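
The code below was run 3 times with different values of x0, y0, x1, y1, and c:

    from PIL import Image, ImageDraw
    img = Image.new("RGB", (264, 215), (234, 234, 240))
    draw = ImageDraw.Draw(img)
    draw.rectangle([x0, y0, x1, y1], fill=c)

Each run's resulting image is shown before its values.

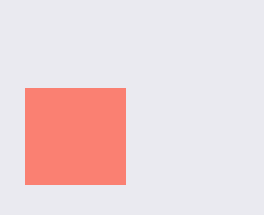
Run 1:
x0 = 25, y0 = 88, x1 = 125, y1 = 184, c = 'salmon'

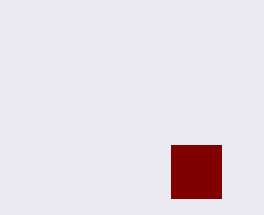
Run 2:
x0 = 171; y0 = 145; x1 = 221; y1 = 198; c = 'maroon'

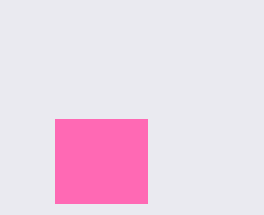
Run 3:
x0 = 55, y0 = 119, x1 = 147, y1 = 203, c = 'hotpink'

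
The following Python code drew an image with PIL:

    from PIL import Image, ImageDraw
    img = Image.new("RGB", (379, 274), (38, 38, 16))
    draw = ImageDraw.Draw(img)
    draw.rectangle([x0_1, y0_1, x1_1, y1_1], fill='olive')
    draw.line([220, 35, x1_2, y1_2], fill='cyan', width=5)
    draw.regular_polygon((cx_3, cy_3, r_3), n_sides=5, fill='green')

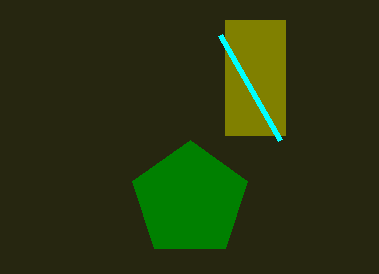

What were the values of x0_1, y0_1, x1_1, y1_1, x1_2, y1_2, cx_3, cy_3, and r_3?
x0_1 = 225; y0_1 = 20; x1_1 = 285; y1_1 = 135; x1_2 = 280; y1_2 = 140; cx_3 = 190; cy_3 = 200; r_3 = 60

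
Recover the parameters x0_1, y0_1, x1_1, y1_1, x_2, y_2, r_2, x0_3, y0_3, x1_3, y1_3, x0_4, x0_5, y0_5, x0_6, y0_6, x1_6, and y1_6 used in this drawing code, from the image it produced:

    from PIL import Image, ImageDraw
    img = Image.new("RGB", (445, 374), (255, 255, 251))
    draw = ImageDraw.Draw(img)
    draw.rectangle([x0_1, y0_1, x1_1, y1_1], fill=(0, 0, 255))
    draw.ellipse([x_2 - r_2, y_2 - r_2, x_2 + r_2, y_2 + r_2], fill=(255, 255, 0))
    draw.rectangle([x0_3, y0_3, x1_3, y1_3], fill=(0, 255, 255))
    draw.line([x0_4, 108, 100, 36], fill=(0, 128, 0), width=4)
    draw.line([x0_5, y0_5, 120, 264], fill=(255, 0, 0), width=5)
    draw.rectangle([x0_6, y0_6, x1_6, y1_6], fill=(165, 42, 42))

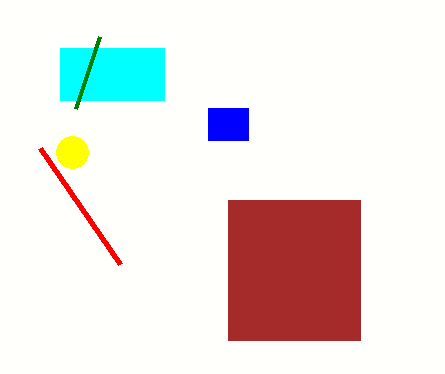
x0_1 = 208, y0_1 = 108, x1_1 = 248, y1_1 = 140, x_2 = 72, y_2 = 152, r_2 = 16, x0_3 = 60, y0_3 = 48, x1_3 = 164, y1_3 = 100, x0_4 = 76, x0_5 = 40, y0_5 = 148, x0_6 = 228, y0_6 = 200, x1_6 = 360, y1_6 = 340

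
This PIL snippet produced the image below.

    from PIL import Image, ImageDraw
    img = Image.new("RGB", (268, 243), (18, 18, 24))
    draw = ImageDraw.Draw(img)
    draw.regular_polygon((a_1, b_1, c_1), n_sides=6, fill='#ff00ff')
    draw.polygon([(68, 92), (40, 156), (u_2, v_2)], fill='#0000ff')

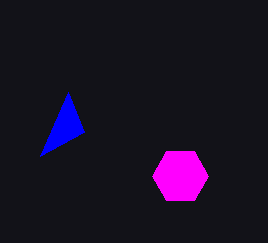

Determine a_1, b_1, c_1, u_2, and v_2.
a_1 = 180, b_1 = 176, c_1 = 28, u_2 = 84, v_2 = 132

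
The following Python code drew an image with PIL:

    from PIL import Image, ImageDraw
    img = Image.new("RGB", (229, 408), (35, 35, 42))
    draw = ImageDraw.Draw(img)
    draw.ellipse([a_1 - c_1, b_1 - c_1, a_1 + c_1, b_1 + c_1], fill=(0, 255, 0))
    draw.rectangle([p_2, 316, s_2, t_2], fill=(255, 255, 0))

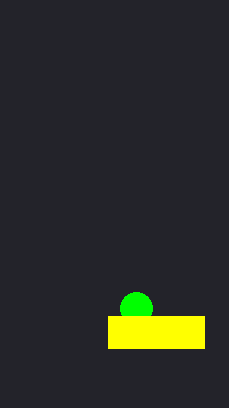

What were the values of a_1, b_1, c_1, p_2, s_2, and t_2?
a_1 = 136
b_1 = 308
c_1 = 16
p_2 = 108
s_2 = 204
t_2 = 348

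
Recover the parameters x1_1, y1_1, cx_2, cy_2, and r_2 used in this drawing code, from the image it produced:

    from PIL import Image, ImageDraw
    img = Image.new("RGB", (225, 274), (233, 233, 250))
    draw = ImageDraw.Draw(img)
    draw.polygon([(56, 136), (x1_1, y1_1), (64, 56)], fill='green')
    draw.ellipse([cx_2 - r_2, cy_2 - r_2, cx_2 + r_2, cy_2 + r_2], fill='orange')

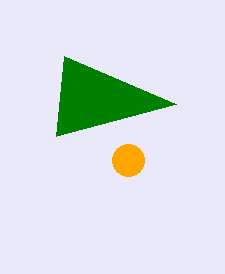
x1_1 = 176
y1_1 = 104
cx_2 = 128
cy_2 = 160
r_2 = 16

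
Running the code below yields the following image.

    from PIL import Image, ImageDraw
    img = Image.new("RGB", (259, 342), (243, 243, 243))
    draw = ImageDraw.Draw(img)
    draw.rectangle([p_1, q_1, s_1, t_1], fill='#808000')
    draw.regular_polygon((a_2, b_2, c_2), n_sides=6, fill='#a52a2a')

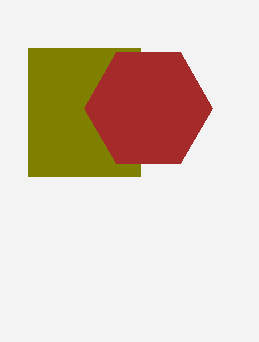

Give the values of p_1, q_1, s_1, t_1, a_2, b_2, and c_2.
p_1 = 28, q_1 = 48, s_1 = 140, t_1 = 176, a_2 = 148, b_2 = 108, c_2 = 64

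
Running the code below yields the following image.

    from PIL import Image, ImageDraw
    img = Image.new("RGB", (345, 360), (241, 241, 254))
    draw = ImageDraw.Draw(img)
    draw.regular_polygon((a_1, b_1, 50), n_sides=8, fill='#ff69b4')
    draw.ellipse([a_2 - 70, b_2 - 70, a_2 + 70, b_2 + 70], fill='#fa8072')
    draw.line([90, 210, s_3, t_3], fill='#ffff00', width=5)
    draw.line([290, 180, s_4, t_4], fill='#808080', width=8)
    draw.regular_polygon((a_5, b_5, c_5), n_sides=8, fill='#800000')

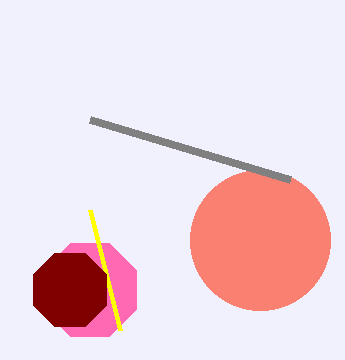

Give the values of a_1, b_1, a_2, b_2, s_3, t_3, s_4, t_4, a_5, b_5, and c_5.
a_1 = 90
b_1 = 290
a_2 = 260
b_2 = 240
s_3 = 120
t_3 = 330
s_4 = 90
t_4 = 120
a_5 = 70
b_5 = 290
c_5 = 40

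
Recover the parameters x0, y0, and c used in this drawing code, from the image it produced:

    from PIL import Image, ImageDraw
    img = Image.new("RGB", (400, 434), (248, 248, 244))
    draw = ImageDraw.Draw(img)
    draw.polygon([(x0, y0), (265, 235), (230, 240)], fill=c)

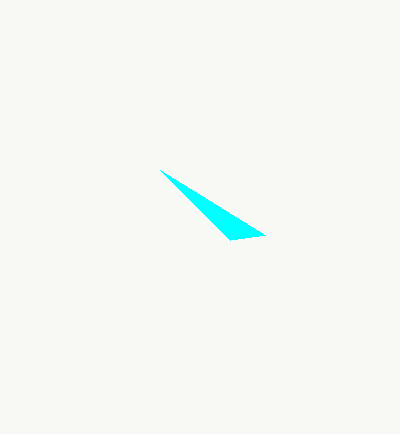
x0 = 160
y0 = 170
c = 'cyan'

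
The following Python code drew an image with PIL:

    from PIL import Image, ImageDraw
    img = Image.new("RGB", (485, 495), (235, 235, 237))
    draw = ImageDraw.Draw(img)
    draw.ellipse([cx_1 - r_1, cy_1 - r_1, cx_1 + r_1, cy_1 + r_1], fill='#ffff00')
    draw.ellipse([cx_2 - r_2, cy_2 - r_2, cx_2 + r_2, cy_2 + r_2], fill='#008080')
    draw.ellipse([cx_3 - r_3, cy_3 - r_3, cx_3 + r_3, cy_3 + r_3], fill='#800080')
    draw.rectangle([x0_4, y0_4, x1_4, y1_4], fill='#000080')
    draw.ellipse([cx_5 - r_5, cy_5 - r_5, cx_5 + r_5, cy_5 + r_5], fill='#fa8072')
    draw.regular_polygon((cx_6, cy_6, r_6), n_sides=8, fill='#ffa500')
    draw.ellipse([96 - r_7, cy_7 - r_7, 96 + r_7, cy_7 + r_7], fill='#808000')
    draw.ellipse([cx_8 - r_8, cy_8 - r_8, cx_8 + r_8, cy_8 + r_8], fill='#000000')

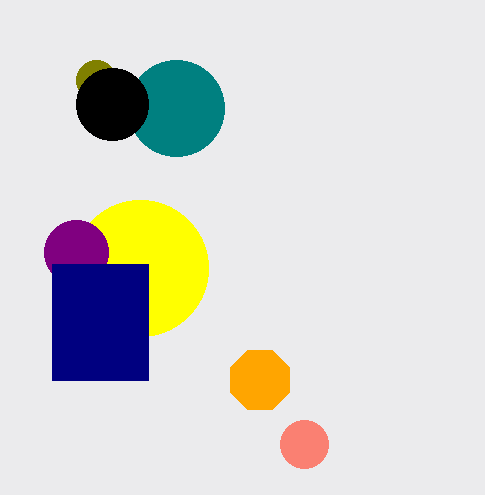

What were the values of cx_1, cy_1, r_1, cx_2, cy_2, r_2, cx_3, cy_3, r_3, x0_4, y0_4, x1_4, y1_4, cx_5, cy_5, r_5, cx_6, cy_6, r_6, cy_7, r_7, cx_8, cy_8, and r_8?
cx_1 = 140; cy_1 = 268; r_1 = 68; cx_2 = 176; cy_2 = 108; r_2 = 48; cx_3 = 76; cy_3 = 252; r_3 = 32; x0_4 = 52; y0_4 = 264; x1_4 = 148; y1_4 = 380; cx_5 = 304; cy_5 = 444; r_5 = 24; cx_6 = 260; cy_6 = 380; r_6 = 32; cy_7 = 80; r_7 = 20; cx_8 = 112; cy_8 = 104; r_8 = 36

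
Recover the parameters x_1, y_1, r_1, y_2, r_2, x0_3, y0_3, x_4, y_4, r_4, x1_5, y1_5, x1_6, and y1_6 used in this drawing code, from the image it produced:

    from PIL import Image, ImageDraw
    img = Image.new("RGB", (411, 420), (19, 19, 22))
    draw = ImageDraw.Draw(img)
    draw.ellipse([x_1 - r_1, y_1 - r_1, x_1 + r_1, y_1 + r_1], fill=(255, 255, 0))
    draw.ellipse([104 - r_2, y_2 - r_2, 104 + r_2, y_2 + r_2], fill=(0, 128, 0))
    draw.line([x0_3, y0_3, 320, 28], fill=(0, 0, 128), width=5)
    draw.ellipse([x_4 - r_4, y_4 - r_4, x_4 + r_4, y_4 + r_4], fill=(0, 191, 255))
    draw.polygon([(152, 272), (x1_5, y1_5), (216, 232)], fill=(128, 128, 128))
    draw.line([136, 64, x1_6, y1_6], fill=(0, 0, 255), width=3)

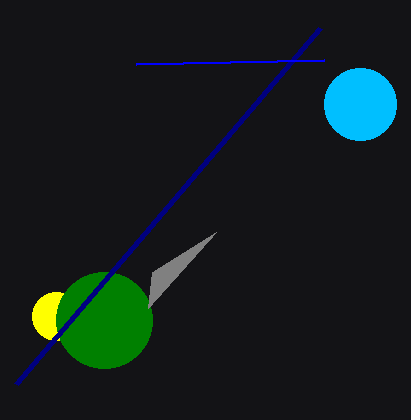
x_1 = 56; y_1 = 316; r_1 = 24; y_2 = 320; r_2 = 48; x0_3 = 16; y0_3 = 384; x_4 = 360; y_4 = 104; r_4 = 36; x1_5 = 148; y1_5 = 308; x1_6 = 324; y1_6 = 60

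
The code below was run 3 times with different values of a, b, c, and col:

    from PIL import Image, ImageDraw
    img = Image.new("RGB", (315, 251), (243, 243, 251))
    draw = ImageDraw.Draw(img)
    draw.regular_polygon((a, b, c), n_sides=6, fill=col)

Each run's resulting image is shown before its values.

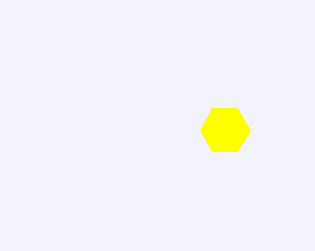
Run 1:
a = 225, b = 130, c = 25, col = 'yellow'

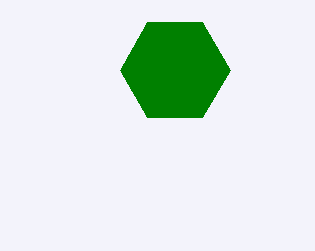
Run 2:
a = 175
b = 70
c = 55
col = 'green'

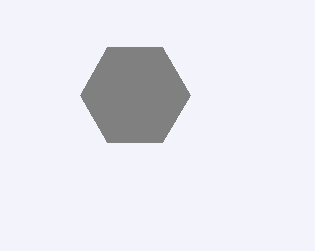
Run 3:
a = 135
b = 95
c = 55
col = 'gray'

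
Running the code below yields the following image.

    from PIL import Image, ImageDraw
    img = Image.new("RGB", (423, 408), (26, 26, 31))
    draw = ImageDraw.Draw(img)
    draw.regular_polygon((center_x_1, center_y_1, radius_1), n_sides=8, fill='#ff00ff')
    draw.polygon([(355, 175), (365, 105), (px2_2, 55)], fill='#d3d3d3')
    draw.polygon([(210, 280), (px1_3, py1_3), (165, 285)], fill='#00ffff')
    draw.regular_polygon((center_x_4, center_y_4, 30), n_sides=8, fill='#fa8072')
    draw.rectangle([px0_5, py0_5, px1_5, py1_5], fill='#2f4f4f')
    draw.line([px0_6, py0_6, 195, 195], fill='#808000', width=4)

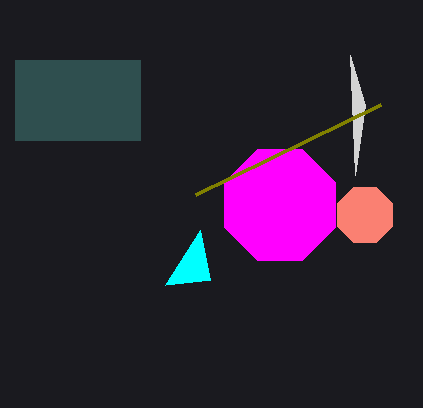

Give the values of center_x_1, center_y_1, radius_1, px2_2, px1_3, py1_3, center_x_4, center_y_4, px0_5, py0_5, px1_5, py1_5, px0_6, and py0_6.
center_x_1 = 280
center_y_1 = 205
radius_1 = 60
px2_2 = 350
px1_3 = 200
py1_3 = 230
center_x_4 = 365
center_y_4 = 215
px0_5 = 15
py0_5 = 60
px1_5 = 140
py1_5 = 140
px0_6 = 380
py0_6 = 105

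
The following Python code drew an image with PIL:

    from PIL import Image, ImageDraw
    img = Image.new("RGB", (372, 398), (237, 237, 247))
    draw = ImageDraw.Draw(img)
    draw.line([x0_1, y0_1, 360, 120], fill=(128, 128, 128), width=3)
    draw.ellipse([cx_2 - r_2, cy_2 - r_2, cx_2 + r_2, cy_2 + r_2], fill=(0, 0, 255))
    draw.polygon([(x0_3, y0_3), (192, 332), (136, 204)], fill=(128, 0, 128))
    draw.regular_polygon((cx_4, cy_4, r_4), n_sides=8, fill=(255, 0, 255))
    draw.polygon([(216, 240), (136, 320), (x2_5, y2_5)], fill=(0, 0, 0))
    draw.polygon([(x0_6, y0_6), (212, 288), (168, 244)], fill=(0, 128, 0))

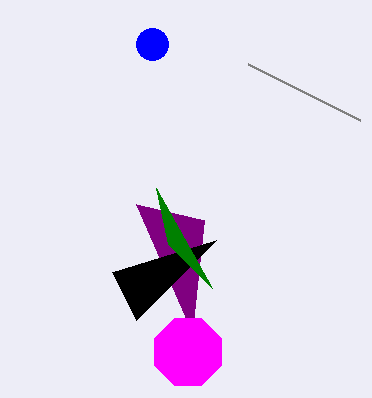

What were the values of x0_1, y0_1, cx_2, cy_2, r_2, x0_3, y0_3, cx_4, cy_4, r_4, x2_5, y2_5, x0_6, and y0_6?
x0_1 = 248; y0_1 = 64; cx_2 = 152; cy_2 = 44; r_2 = 16; x0_3 = 204; y0_3 = 220; cx_4 = 188; cy_4 = 352; r_4 = 36; x2_5 = 112; y2_5 = 272; x0_6 = 156; y0_6 = 188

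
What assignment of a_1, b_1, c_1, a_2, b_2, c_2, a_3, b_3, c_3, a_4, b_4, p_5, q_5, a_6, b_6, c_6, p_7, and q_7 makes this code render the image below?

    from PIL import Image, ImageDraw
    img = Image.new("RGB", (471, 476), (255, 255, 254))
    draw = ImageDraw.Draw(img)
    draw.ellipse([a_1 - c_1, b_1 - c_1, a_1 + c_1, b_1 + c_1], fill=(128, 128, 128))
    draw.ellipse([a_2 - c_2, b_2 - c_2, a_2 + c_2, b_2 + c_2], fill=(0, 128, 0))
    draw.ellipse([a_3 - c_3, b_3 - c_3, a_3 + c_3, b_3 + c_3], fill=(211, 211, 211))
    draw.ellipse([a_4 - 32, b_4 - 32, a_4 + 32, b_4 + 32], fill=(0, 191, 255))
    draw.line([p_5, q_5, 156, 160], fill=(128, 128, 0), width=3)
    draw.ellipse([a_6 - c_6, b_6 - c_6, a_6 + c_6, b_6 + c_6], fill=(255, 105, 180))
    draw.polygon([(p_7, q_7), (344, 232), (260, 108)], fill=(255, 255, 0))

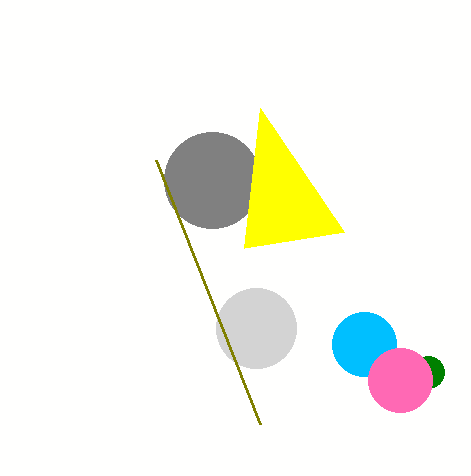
a_1 = 212
b_1 = 180
c_1 = 48
a_2 = 428
b_2 = 372
c_2 = 16
a_3 = 256
b_3 = 328
c_3 = 40
a_4 = 364
b_4 = 344
p_5 = 260
q_5 = 424
a_6 = 400
b_6 = 380
c_6 = 32
p_7 = 244
q_7 = 248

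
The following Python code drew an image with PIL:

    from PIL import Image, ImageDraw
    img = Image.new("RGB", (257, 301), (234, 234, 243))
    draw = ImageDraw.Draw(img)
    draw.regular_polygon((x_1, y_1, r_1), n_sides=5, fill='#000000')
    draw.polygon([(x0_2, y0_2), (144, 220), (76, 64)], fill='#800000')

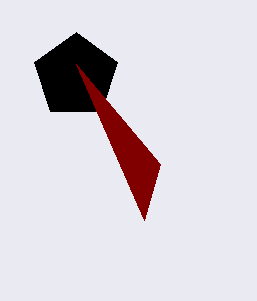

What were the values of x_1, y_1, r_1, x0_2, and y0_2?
x_1 = 76; y_1 = 76; r_1 = 44; x0_2 = 160; y0_2 = 164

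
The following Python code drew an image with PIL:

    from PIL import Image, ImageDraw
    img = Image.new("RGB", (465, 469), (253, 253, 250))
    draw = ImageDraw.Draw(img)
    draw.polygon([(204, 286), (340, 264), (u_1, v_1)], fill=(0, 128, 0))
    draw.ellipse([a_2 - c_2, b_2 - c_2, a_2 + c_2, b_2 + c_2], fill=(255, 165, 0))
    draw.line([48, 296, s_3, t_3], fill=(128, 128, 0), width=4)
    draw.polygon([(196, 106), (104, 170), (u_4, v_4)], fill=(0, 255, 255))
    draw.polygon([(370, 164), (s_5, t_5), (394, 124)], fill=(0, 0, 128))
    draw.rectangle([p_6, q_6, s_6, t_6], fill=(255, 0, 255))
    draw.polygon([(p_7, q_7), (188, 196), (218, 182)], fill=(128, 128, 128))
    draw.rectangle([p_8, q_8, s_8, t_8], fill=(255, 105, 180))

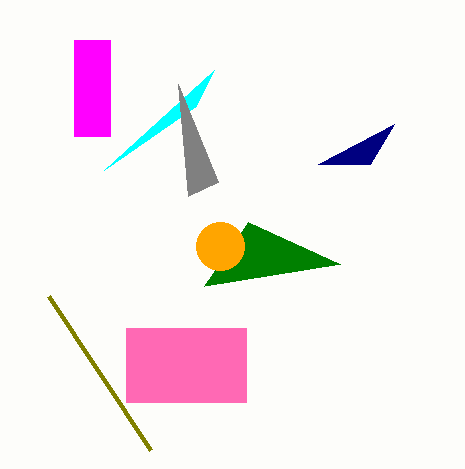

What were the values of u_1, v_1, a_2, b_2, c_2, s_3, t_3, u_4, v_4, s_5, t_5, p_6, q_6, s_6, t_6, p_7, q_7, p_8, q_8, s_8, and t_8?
u_1 = 248, v_1 = 222, a_2 = 220, b_2 = 246, c_2 = 24, s_3 = 150, t_3 = 450, u_4 = 214, v_4 = 70, s_5 = 318, t_5 = 164, p_6 = 74, q_6 = 40, s_6 = 110, t_6 = 136, p_7 = 178, q_7 = 84, p_8 = 126, q_8 = 328, s_8 = 246, t_8 = 402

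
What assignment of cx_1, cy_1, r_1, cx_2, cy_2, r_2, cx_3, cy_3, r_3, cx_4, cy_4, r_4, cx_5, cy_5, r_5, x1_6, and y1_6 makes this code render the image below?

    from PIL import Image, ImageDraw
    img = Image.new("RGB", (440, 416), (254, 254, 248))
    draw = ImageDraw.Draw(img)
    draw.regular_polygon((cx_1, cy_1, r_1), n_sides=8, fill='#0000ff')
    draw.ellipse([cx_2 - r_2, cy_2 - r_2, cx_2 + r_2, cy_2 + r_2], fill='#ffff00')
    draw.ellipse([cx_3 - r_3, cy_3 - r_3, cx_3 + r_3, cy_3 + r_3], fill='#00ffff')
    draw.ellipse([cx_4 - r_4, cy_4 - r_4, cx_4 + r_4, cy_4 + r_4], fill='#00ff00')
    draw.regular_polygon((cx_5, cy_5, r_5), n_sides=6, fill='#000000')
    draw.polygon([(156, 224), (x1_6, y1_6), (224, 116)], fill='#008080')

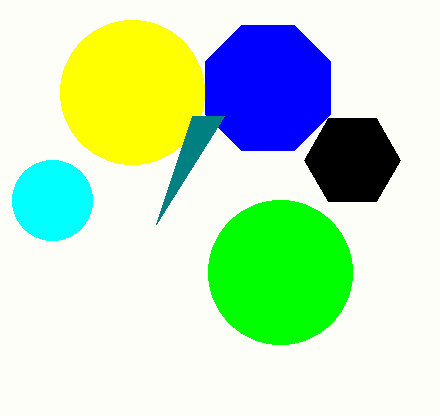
cx_1 = 268
cy_1 = 88
r_1 = 68
cx_2 = 132
cy_2 = 92
r_2 = 72
cx_3 = 52
cy_3 = 200
r_3 = 40
cx_4 = 280
cy_4 = 272
r_4 = 72
cx_5 = 352
cy_5 = 160
r_5 = 48
x1_6 = 192
y1_6 = 116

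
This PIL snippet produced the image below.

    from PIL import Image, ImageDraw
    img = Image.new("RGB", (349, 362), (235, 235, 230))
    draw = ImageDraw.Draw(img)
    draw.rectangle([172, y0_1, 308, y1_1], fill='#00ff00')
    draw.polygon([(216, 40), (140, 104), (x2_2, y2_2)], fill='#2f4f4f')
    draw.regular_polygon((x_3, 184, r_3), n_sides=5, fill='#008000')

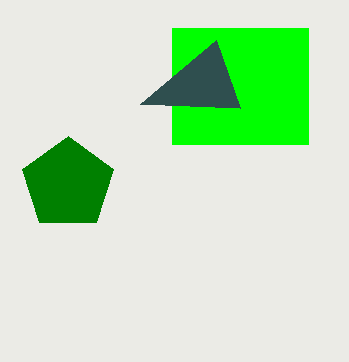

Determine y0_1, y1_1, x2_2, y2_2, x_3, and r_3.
y0_1 = 28; y1_1 = 144; x2_2 = 240; y2_2 = 108; x_3 = 68; r_3 = 48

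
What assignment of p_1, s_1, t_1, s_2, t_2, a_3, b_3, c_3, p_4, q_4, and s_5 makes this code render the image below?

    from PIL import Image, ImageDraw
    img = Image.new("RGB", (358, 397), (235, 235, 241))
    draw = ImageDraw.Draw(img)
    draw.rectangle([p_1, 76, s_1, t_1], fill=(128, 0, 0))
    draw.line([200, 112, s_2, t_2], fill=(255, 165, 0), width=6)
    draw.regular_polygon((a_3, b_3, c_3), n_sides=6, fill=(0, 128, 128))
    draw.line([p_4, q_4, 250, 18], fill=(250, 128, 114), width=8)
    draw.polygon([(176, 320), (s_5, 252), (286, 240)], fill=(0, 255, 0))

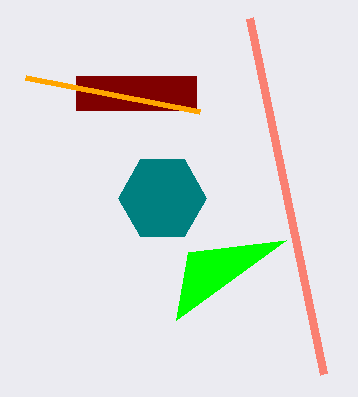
p_1 = 76, s_1 = 196, t_1 = 110, s_2 = 26, t_2 = 78, a_3 = 162, b_3 = 198, c_3 = 44, p_4 = 324, q_4 = 374, s_5 = 188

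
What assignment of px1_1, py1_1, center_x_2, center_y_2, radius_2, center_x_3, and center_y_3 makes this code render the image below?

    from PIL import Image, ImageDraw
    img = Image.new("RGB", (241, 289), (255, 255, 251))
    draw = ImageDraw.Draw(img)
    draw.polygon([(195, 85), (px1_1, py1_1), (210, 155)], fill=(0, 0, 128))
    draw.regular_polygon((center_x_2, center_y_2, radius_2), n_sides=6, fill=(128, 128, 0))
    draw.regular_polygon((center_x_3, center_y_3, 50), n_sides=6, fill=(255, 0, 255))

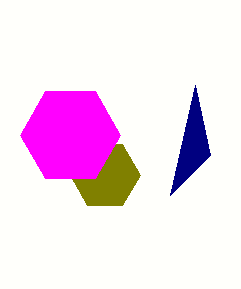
px1_1 = 170, py1_1 = 195, center_x_2 = 105, center_y_2 = 175, radius_2 = 35, center_x_3 = 70, center_y_3 = 135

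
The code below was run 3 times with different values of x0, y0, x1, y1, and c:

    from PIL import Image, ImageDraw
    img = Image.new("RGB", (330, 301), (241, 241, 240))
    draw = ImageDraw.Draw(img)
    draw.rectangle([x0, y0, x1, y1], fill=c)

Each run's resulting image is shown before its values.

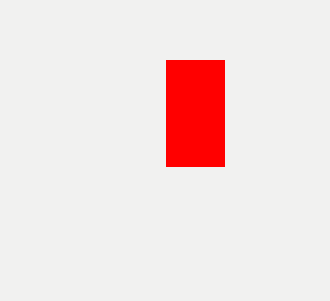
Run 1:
x0 = 166; y0 = 60; x1 = 224; y1 = 166; c = 'red'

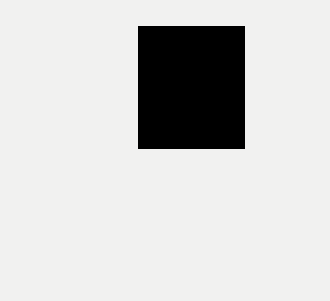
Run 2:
x0 = 138
y0 = 26
x1 = 244
y1 = 148
c = 'black'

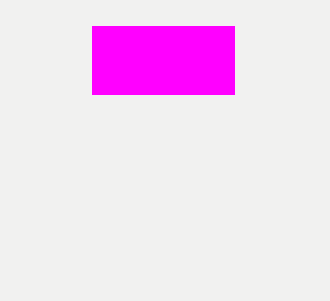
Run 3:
x0 = 92; y0 = 26; x1 = 234; y1 = 94; c = 'magenta'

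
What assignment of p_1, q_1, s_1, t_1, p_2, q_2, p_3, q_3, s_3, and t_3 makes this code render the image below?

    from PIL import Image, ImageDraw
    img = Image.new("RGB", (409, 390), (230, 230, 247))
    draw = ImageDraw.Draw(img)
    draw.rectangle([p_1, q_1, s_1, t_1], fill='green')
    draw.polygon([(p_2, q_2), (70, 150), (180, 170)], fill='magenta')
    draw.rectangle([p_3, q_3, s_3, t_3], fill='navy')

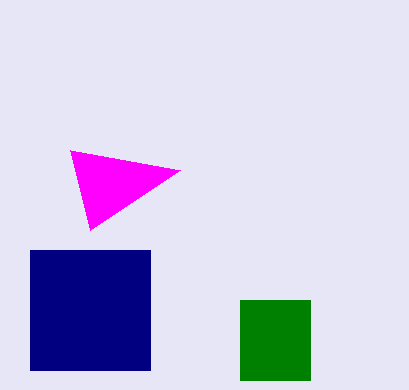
p_1 = 240, q_1 = 300, s_1 = 310, t_1 = 380, p_2 = 90, q_2 = 230, p_3 = 30, q_3 = 250, s_3 = 150, t_3 = 370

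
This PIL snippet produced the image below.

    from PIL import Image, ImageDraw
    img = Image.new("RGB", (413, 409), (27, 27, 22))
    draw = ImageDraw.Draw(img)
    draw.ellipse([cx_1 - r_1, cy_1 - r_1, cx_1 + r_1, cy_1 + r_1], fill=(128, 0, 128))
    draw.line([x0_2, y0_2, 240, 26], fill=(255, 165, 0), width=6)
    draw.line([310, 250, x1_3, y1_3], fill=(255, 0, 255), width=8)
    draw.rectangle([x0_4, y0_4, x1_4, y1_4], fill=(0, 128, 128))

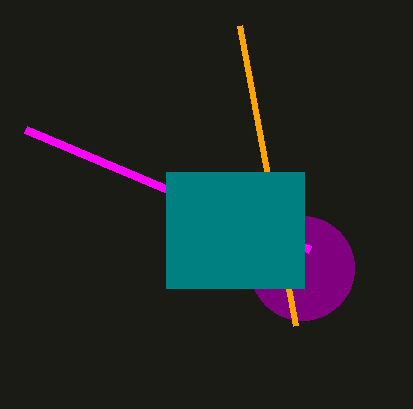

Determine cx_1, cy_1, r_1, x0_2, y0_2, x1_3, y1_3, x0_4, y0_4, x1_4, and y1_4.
cx_1 = 302; cy_1 = 268; r_1 = 52; x0_2 = 296; y0_2 = 326; x1_3 = 26; y1_3 = 130; x0_4 = 166; y0_4 = 172; x1_4 = 304; y1_4 = 288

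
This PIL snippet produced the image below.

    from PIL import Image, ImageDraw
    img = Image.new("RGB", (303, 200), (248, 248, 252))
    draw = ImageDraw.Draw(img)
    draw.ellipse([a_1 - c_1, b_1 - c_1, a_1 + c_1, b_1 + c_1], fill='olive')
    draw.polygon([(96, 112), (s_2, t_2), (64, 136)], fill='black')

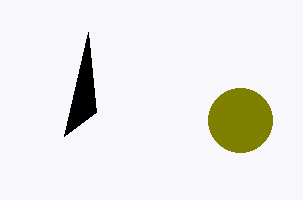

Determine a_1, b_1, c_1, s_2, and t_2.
a_1 = 240; b_1 = 120; c_1 = 32; s_2 = 88; t_2 = 32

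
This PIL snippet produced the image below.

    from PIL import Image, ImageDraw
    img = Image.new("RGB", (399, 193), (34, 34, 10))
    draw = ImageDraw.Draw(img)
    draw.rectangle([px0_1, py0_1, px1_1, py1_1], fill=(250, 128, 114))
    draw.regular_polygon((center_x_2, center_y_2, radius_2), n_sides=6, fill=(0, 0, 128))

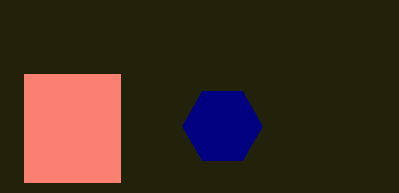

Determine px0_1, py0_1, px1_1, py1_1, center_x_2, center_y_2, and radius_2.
px0_1 = 24, py0_1 = 74, px1_1 = 120, py1_1 = 182, center_x_2 = 222, center_y_2 = 126, radius_2 = 40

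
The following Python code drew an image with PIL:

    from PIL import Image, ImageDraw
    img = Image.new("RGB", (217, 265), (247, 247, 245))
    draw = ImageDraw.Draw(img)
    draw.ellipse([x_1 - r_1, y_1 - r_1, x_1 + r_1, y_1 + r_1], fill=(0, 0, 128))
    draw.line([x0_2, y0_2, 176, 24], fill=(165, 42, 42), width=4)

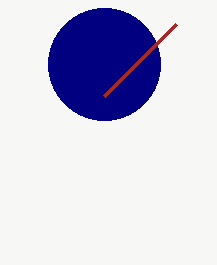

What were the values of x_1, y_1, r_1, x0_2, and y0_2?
x_1 = 104; y_1 = 64; r_1 = 56; x0_2 = 104; y0_2 = 96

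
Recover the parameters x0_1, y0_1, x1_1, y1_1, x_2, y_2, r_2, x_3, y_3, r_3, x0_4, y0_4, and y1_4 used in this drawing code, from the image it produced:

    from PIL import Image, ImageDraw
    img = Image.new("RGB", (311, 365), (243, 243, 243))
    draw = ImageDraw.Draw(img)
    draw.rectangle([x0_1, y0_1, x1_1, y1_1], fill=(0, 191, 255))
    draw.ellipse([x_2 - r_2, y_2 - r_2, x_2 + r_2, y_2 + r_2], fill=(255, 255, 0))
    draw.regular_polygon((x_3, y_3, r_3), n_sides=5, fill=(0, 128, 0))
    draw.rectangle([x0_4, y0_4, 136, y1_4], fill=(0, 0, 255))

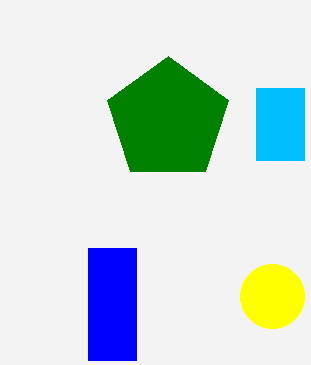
x0_1 = 256
y0_1 = 88
x1_1 = 304
y1_1 = 160
x_2 = 272
y_2 = 296
r_2 = 32
x_3 = 168
y_3 = 120
r_3 = 64
x0_4 = 88
y0_4 = 248
y1_4 = 360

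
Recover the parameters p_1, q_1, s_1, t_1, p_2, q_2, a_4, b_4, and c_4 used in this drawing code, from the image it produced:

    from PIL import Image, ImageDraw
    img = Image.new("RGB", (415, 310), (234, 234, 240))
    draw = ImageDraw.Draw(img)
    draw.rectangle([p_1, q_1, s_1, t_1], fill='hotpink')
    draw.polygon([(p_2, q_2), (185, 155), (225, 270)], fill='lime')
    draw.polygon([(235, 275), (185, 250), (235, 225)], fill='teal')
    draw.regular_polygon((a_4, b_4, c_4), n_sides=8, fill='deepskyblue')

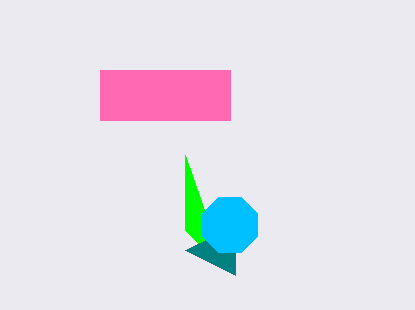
p_1 = 100
q_1 = 70
s_1 = 230
t_1 = 120
p_2 = 185
q_2 = 230
a_4 = 230
b_4 = 225
c_4 = 30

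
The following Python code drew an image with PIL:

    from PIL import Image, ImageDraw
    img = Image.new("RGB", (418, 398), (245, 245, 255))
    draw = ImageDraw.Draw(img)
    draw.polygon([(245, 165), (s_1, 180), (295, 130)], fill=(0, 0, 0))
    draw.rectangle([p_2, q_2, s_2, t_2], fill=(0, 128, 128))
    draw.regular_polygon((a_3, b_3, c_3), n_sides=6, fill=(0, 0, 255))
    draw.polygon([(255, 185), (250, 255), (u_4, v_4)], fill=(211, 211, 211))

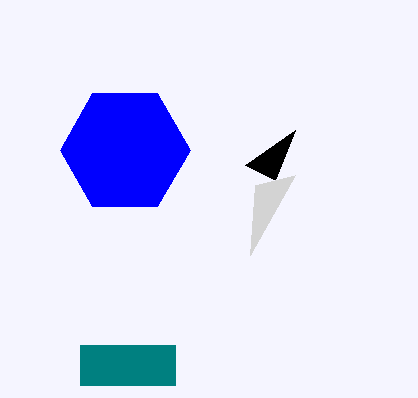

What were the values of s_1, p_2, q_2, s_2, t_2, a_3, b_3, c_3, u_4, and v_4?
s_1 = 275; p_2 = 80; q_2 = 345; s_2 = 175; t_2 = 385; a_3 = 125; b_3 = 150; c_3 = 65; u_4 = 295; v_4 = 175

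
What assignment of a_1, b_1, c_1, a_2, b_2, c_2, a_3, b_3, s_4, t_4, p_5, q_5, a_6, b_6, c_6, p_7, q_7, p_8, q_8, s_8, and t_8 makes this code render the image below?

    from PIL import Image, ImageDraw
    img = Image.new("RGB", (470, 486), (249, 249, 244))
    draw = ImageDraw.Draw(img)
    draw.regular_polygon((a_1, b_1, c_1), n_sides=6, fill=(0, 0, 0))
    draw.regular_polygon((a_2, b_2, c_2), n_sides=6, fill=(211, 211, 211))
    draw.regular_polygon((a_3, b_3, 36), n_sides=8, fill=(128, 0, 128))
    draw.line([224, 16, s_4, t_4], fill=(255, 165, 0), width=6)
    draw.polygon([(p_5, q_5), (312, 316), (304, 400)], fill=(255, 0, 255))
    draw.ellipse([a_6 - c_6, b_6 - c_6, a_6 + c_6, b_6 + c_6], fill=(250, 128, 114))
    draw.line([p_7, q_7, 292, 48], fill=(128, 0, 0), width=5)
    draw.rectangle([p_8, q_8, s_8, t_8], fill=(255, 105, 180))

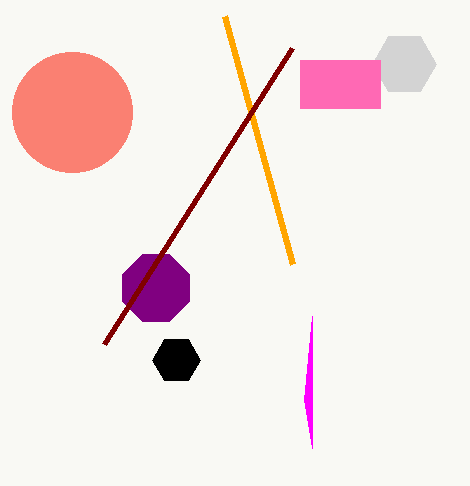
a_1 = 176, b_1 = 360, c_1 = 24, a_2 = 404, b_2 = 64, c_2 = 32, a_3 = 156, b_3 = 288, s_4 = 292, t_4 = 264, p_5 = 312, q_5 = 448, a_6 = 72, b_6 = 112, c_6 = 60, p_7 = 104, q_7 = 344, p_8 = 300, q_8 = 60, s_8 = 380, t_8 = 108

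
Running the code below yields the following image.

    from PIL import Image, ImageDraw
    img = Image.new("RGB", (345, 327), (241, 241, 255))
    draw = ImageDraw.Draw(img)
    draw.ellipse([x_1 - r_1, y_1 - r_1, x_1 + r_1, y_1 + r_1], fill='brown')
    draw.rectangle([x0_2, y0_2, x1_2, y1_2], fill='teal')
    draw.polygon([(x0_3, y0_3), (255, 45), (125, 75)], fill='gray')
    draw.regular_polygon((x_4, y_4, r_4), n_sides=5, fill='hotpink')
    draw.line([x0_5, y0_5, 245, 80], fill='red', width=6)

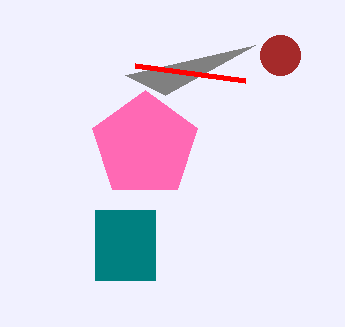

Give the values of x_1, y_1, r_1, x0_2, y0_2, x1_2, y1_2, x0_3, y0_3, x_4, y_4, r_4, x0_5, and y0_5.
x_1 = 280; y_1 = 55; r_1 = 20; x0_2 = 95; y0_2 = 210; x1_2 = 155; y1_2 = 280; x0_3 = 165; y0_3 = 95; x_4 = 145; y_4 = 145; r_4 = 55; x0_5 = 135; y0_5 = 65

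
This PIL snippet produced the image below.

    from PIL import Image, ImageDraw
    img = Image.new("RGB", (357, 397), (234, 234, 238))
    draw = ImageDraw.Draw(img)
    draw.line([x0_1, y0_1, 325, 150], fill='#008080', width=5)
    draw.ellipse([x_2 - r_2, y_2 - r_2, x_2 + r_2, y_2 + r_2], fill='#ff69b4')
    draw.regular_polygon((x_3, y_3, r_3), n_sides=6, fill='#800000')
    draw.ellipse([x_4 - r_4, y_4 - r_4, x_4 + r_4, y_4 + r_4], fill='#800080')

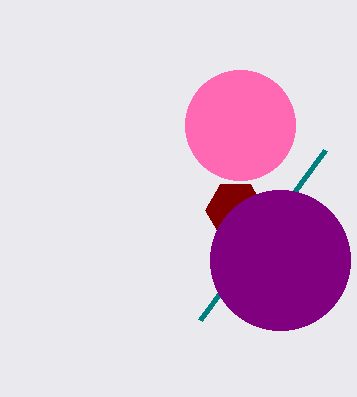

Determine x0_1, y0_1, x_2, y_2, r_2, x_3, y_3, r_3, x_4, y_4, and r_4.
x0_1 = 200, y0_1 = 320, x_2 = 240, y_2 = 125, r_2 = 55, x_3 = 235, y_3 = 210, r_3 = 30, x_4 = 280, y_4 = 260, r_4 = 70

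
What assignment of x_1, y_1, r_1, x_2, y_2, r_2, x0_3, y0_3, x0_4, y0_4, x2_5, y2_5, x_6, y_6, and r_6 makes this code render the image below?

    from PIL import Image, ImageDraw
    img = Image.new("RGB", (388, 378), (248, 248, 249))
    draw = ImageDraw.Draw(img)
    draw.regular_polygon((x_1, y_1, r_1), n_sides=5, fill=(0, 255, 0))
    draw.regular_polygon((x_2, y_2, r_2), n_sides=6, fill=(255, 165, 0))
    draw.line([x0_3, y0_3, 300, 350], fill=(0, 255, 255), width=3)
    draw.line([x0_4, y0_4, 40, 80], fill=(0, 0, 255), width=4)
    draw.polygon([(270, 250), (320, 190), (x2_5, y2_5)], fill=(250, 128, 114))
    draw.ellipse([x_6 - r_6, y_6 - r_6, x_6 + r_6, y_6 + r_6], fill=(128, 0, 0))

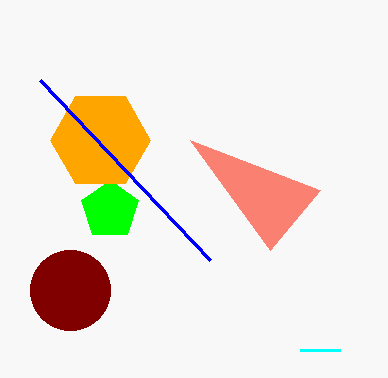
x_1 = 110; y_1 = 210; r_1 = 30; x_2 = 100; y_2 = 140; r_2 = 50; x0_3 = 340; y0_3 = 350; x0_4 = 210; y0_4 = 260; x2_5 = 190; y2_5 = 140; x_6 = 70; y_6 = 290; r_6 = 40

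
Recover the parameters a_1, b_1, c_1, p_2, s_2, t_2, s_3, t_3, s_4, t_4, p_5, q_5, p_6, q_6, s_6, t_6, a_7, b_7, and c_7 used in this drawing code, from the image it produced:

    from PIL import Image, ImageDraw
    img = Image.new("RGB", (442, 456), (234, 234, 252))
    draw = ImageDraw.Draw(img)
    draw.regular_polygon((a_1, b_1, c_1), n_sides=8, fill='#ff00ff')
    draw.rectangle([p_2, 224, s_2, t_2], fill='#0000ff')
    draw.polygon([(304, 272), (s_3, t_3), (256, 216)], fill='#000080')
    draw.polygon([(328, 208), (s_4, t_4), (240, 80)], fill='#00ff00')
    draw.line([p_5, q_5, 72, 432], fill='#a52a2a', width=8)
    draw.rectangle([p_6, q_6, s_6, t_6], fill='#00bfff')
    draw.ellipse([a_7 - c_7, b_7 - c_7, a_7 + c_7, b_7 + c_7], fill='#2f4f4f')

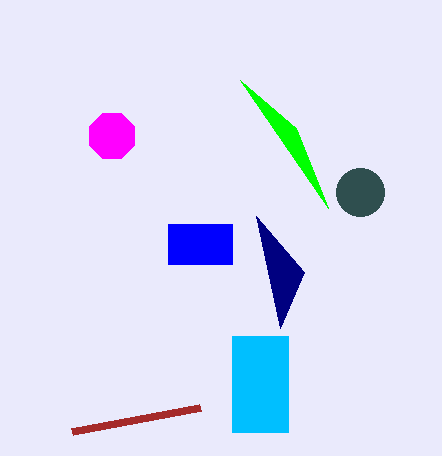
a_1 = 112; b_1 = 136; c_1 = 24; p_2 = 168; s_2 = 232; t_2 = 264; s_3 = 280; t_3 = 328; s_4 = 296; t_4 = 128; p_5 = 200; q_5 = 408; p_6 = 232; q_6 = 336; s_6 = 288; t_6 = 432; a_7 = 360; b_7 = 192; c_7 = 24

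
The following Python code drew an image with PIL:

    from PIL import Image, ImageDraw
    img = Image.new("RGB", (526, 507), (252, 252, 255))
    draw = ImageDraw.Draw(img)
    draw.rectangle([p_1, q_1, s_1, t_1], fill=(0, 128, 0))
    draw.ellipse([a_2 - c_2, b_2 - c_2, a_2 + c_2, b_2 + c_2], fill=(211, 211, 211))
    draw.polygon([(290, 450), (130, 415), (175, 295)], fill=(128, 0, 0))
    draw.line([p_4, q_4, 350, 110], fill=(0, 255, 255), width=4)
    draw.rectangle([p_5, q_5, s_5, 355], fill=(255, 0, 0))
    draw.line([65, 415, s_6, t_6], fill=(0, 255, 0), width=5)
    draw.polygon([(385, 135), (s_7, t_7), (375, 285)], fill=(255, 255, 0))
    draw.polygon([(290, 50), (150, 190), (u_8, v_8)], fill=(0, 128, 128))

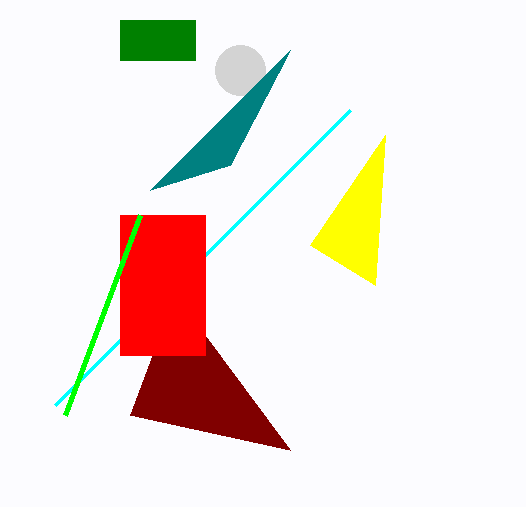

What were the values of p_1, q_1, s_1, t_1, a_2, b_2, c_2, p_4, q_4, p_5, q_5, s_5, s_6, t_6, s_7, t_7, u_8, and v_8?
p_1 = 120
q_1 = 20
s_1 = 195
t_1 = 60
a_2 = 240
b_2 = 70
c_2 = 25
p_4 = 55
q_4 = 405
p_5 = 120
q_5 = 215
s_5 = 205
s_6 = 140
t_6 = 215
s_7 = 310
t_7 = 245
u_8 = 230
v_8 = 165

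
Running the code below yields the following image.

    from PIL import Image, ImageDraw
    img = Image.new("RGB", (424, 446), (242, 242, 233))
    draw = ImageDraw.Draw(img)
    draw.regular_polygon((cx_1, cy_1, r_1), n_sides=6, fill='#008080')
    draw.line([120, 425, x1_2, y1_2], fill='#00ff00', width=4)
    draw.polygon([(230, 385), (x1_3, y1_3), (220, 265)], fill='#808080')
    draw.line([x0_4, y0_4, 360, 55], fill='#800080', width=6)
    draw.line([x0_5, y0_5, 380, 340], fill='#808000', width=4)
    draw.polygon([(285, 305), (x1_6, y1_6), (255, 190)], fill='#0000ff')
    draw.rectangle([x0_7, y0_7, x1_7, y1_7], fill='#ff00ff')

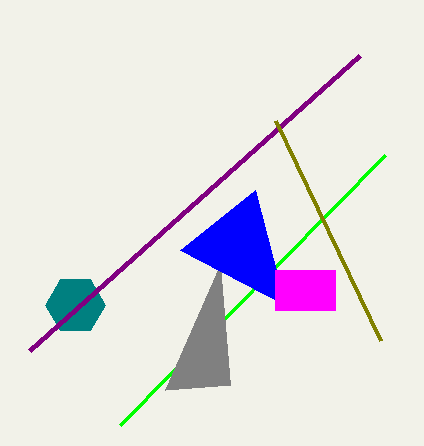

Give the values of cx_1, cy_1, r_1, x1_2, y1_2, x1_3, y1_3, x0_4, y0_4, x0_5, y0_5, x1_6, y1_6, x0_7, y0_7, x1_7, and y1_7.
cx_1 = 75
cy_1 = 305
r_1 = 30
x1_2 = 385
y1_2 = 155
x1_3 = 165
y1_3 = 390
x0_4 = 30
y0_4 = 350
x0_5 = 275
y0_5 = 120
x1_6 = 180
y1_6 = 250
x0_7 = 275
y0_7 = 270
x1_7 = 335
y1_7 = 310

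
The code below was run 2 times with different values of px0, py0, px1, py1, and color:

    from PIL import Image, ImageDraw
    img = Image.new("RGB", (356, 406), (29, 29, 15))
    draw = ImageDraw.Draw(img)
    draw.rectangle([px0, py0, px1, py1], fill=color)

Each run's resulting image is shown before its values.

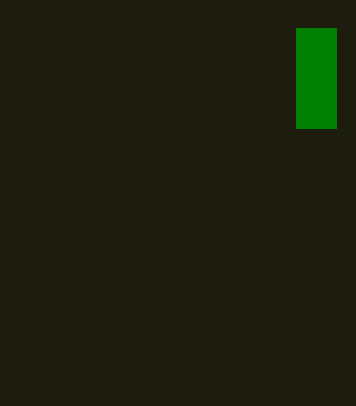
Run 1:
px0 = 296; py0 = 28; px1 = 336; py1 = 128; color = 'green'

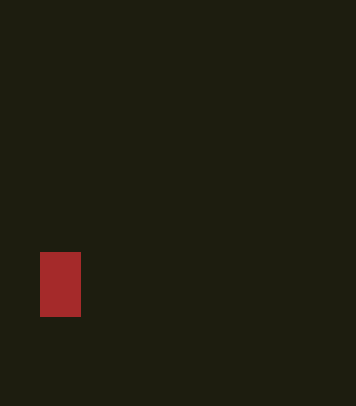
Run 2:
px0 = 40, py0 = 252, px1 = 80, py1 = 316, color = 'brown'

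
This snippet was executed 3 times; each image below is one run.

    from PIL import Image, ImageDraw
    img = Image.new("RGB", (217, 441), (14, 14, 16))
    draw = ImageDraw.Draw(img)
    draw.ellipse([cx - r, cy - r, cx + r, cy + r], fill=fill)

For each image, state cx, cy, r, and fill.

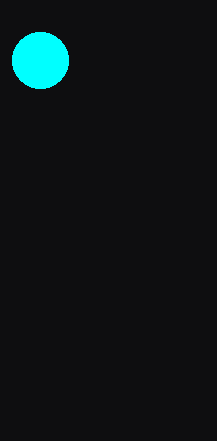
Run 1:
cx = 40; cy = 60; r = 28; fill = 'cyan'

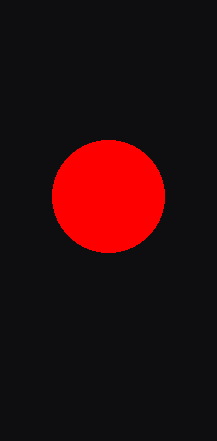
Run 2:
cx = 108; cy = 196; r = 56; fill = 'red'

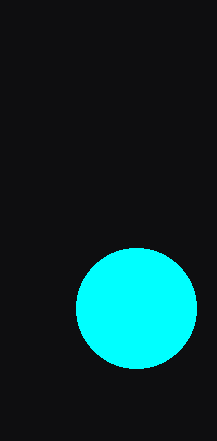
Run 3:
cx = 136
cy = 308
r = 60
fill = 'cyan'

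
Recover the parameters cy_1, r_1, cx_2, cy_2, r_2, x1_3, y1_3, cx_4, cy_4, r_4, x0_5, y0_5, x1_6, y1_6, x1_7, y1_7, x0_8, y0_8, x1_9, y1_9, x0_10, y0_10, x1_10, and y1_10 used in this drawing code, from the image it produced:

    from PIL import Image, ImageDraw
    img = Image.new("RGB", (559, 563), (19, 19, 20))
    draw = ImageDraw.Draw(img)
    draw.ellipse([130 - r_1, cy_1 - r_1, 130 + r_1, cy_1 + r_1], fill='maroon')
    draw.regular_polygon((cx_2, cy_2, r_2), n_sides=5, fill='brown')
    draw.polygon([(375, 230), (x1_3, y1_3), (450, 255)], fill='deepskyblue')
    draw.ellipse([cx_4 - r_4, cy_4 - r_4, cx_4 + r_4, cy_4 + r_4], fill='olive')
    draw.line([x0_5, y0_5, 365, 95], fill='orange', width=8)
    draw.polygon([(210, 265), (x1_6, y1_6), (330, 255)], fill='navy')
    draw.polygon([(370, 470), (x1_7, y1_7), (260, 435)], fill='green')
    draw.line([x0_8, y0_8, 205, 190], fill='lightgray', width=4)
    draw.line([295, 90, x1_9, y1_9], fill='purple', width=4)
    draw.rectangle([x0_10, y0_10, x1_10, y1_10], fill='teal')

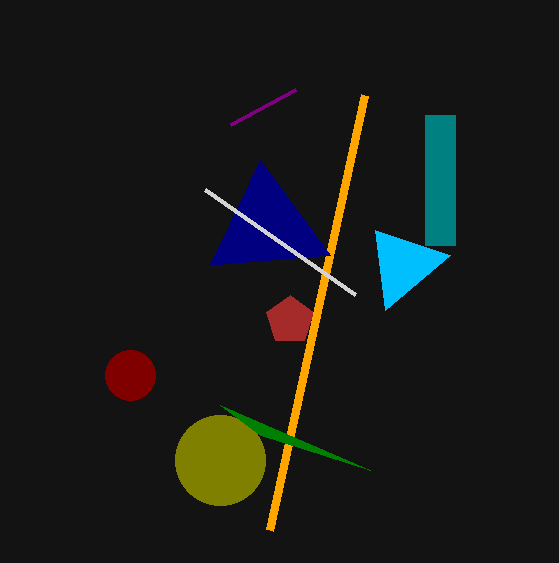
cy_1 = 375; r_1 = 25; cx_2 = 290; cy_2 = 320; r_2 = 25; x1_3 = 385; y1_3 = 310; cx_4 = 220; cy_4 = 460; r_4 = 45; x0_5 = 270; y0_5 = 530; x1_6 = 260; y1_6 = 160; x1_7 = 220; y1_7 = 405; x0_8 = 355; y0_8 = 295; x1_9 = 230; y1_9 = 125; x0_10 = 425; y0_10 = 115; x1_10 = 455; y1_10 = 245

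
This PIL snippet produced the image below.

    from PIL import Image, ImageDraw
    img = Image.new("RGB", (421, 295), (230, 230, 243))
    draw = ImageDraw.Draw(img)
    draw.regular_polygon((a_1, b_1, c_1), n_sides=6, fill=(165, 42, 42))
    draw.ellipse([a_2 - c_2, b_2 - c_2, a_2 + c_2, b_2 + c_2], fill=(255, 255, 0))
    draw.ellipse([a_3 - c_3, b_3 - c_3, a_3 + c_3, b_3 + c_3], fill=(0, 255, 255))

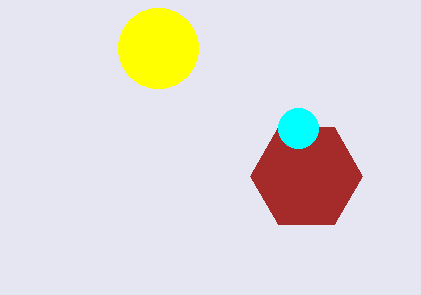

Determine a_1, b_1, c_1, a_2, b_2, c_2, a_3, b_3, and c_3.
a_1 = 306
b_1 = 176
c_1 = 56
a_2 = 158
b_2 = 48
c_2 = 40
a_3 = 298
b_3 = 128
c_3 = 20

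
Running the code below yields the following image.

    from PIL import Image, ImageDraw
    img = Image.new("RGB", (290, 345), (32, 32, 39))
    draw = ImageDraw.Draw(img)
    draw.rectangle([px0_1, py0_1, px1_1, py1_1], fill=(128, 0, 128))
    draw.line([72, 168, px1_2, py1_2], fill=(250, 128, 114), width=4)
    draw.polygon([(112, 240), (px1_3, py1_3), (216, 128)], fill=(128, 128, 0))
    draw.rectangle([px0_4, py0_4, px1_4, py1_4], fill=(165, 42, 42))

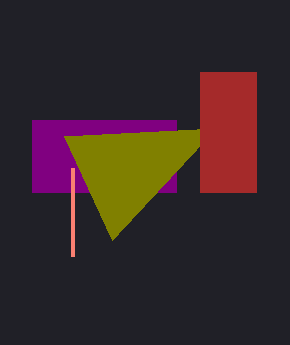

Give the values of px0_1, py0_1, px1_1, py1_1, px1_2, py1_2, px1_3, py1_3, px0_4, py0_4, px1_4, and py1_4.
px0_1 = 32, py0_1 = 120, px1_1 = 176, py1_1 = 192, px1_2 = 72, py1_2 = 256, px1_3 = 64, py1_3 = 136, px0_4 = 200, py0_4 = 72, px1_4 = 256, py1_4 = 192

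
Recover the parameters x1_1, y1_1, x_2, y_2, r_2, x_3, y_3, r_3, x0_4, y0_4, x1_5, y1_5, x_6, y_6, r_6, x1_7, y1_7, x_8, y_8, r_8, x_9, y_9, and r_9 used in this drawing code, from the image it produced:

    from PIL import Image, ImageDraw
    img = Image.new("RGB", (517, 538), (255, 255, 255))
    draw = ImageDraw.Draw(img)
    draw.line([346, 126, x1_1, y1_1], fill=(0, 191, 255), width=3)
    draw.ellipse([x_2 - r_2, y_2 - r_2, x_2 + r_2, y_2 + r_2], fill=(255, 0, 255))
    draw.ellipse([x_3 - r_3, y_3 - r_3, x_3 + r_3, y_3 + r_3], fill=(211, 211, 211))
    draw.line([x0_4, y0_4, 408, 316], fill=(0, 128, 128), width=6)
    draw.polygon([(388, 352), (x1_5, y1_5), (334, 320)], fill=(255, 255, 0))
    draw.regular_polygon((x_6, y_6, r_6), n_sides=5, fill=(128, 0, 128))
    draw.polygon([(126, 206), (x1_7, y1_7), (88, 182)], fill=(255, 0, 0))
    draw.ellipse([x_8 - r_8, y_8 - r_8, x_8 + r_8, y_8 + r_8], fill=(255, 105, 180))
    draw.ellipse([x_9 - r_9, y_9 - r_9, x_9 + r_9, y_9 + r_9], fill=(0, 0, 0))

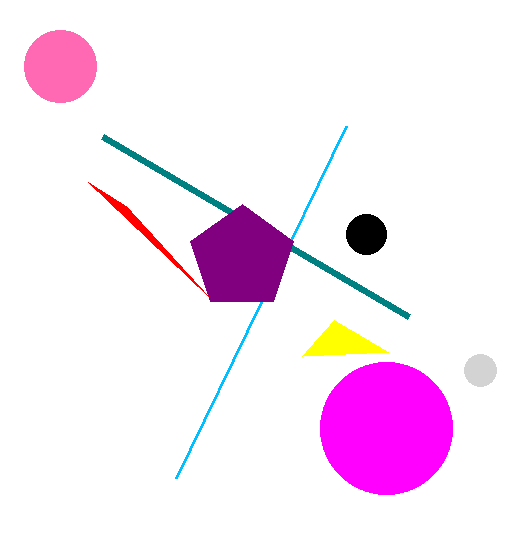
x1_1 = 176; y1_1 = 478; x_2 = 386; y_2 = 428; r_2 = 66; x_3 = 480; y_3 = 370; r_3 = 16; x0_4 = 102; y0_4 = 136; x1_5 = 302; y1_5 = 356; x_6 = 242; y_6 = 258; r_6 = 54; x1_7 = 208; y1_7 = 296; x_8 = 60; y_8 = 66; r_8 = 36; x_9 = 366; y_9 = 234; r_9 = 20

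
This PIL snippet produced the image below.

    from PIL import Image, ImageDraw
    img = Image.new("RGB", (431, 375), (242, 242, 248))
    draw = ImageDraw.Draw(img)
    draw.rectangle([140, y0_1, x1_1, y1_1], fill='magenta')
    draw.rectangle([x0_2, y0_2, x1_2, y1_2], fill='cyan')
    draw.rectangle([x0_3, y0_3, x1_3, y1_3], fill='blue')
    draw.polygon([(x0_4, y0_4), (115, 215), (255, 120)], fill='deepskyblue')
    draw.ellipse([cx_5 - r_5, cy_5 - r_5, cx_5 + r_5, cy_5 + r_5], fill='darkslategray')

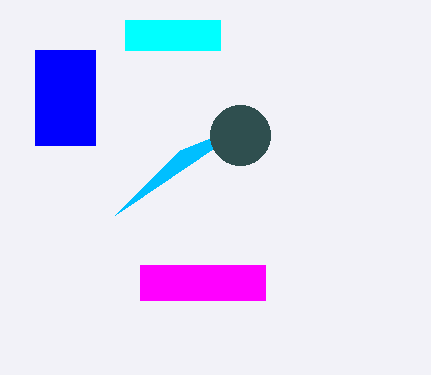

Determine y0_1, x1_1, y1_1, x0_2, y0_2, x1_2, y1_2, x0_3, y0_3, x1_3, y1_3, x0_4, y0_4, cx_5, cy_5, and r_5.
y0_1 = 265; x1_1 = 265; y1_1 = 300; x0_2 = 125; y0_2 = 20; x1_2 = 220; y1_2 = 50; x0_3 = 35; y0_3 = 50; x1_3 = 95; y1_3 = 145; x0_4 = 180; y0_4 = 150; cx_5 = 240; cy_5 = 135; r_5 = 30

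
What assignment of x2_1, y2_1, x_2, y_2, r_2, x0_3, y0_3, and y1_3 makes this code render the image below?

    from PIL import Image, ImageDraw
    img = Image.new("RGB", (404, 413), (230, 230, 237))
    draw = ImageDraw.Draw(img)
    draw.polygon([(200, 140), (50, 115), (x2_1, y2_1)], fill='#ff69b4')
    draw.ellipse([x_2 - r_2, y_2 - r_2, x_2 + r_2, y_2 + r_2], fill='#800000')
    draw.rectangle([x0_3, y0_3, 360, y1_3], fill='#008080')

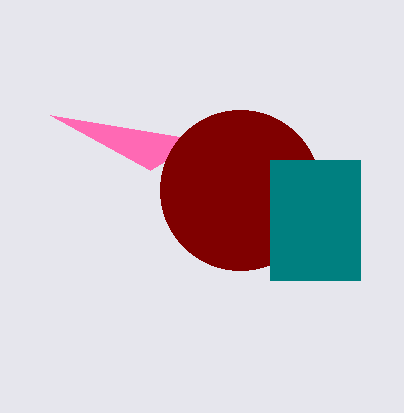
x2_1 = 150; y2_1 = 170; x_2 = 240; y_2 = 190; r_2 = 80; x0_3 = 270; y0_3 = 160; y1_3 = 280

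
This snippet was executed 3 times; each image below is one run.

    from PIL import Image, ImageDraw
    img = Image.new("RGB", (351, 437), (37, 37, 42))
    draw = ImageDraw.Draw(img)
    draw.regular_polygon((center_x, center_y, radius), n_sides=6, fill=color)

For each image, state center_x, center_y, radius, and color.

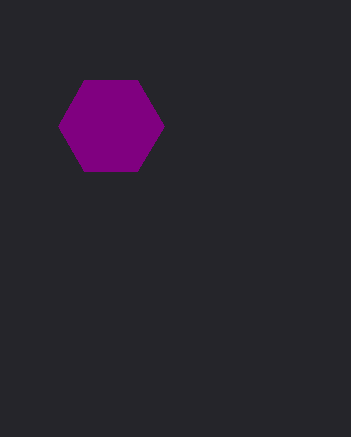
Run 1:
center_x = 111, center_y = 126, radius = 53, color = 'purple'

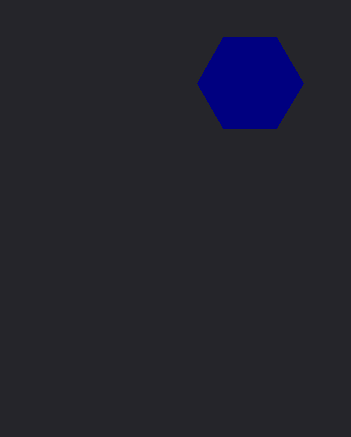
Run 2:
center_x = 250; center_y = 83; radius = 53; color = 'navy'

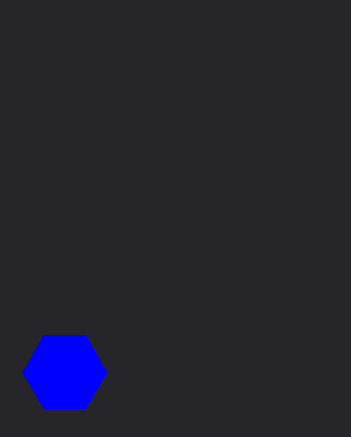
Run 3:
center_x = 64, center_y = 372, radius = 42, color = 'blue'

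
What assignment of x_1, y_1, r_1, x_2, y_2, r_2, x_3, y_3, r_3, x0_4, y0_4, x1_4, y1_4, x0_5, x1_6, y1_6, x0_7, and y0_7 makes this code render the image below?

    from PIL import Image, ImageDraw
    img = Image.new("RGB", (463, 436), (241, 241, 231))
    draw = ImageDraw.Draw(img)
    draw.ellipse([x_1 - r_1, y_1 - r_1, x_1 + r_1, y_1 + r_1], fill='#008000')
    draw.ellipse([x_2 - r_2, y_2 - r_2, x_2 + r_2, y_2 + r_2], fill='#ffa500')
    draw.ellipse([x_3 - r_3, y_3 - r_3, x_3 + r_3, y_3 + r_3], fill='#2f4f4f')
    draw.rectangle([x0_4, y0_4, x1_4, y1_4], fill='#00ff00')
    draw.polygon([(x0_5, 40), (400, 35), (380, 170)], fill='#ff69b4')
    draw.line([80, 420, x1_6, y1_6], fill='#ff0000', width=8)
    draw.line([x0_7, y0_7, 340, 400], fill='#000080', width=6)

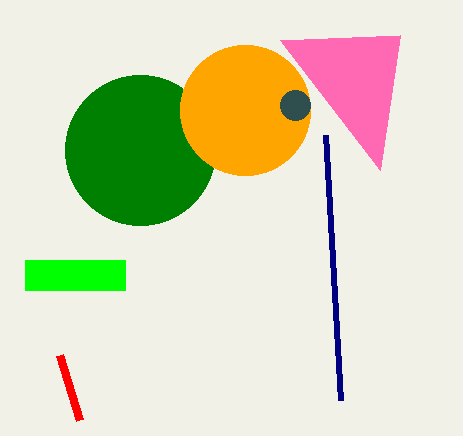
x_1 = 140; y_1 = 150; r_1 = 75; x_2 = 245; y_2 = 110; r_2 = 65; x_3 = 295; y_3 = 105; r_3 = 15; x0_4 = 25; y0_4 = 260; x1_4 = 125; y1_4 = 290; x0_5 = 280; x1_6 = 60; y1_6 = 355; x0_7 = 325; y0_7 = 135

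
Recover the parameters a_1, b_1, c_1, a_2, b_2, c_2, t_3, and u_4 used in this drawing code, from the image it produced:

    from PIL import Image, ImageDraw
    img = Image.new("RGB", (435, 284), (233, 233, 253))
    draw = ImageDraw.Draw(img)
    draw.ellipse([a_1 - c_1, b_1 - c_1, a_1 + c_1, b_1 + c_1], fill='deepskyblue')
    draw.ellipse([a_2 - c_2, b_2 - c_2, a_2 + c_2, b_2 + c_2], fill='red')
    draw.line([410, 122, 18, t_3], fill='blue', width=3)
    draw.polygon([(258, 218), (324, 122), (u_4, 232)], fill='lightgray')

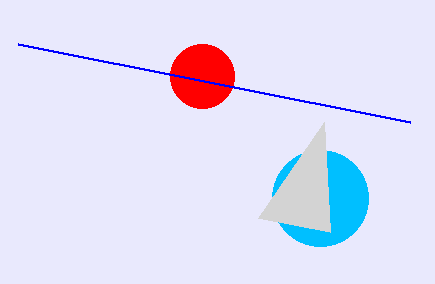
a_1 = 320
b_1 = 198
c_1 = 48
a_2 = 202
b_2 = 76
c_2 = 32
t_3 = 44
u_4 = 330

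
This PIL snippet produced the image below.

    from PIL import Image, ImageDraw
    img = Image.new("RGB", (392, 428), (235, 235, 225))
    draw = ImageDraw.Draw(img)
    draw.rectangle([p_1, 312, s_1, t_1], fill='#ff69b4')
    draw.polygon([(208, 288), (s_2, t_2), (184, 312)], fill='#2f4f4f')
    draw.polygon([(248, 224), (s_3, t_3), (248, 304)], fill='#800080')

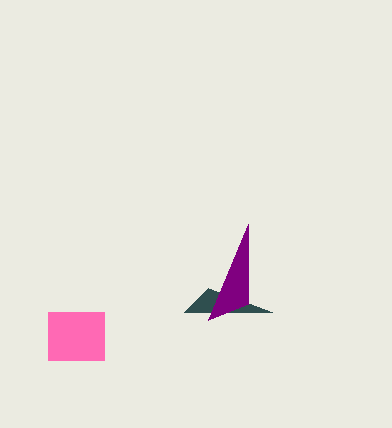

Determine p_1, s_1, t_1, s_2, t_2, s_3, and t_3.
p_1 = 48, s_1 = 104, t_1 = 360, s_2 = 272, t_2 = 312, s_3 = 208, t_3 = 320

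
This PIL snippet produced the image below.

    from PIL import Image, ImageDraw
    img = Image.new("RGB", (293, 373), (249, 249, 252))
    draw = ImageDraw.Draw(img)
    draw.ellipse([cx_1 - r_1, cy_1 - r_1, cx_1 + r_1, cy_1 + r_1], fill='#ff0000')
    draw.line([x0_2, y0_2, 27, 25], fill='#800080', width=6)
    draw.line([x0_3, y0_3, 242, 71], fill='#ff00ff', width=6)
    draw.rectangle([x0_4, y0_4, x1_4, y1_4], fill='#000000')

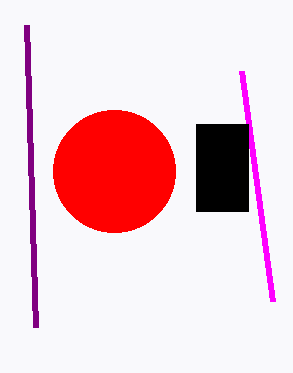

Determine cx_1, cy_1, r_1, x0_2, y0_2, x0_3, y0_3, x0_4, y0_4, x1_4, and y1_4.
cx_1 = 114; cy_1 = 171; r_1 = 61; x0_2 = 36; y0_2 = 327; x0_3 = 273; y0_3 = 301; x0_4 = 196; y0_4 = 124; x1_4 = 248; y1_4 = 211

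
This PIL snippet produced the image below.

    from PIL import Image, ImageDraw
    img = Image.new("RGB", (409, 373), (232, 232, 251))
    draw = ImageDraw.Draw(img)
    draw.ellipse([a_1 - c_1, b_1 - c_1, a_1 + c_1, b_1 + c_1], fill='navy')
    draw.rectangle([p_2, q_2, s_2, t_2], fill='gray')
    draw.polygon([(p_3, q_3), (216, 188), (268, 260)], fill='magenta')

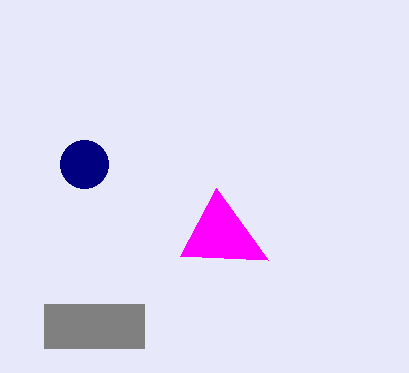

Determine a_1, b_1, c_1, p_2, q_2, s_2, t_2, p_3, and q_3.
a_1 = 84
b_1 = 164
c_1 = 24
p_2 = 44
q_2 = 304
s_2 = 144
t_2 = 348
p_3 = 180
q_3 = 256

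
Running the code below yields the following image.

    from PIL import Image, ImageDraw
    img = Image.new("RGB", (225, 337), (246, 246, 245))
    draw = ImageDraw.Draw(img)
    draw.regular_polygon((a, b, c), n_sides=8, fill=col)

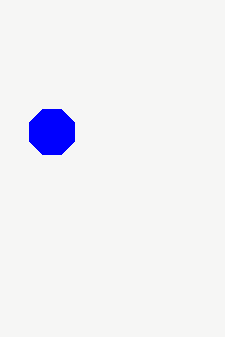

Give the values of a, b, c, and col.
a = 52, b = 132, c = 24, col = 'blue'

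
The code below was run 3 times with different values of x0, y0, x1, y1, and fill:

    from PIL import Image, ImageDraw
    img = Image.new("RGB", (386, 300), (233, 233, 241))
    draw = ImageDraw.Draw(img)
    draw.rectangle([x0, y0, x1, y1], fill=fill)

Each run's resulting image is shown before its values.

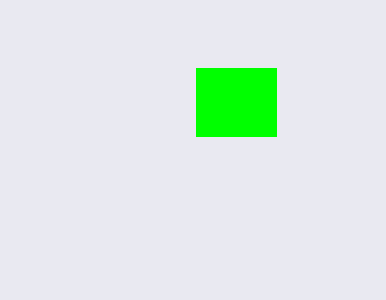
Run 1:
x0 = 196, y0 = 68, x1 = 276, y1 = 136, fill = 'lime'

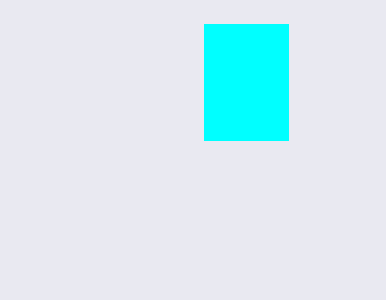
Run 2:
x0 = 204
y0 = 24
x1 = 288
y1 = 140
fill = 'cyan'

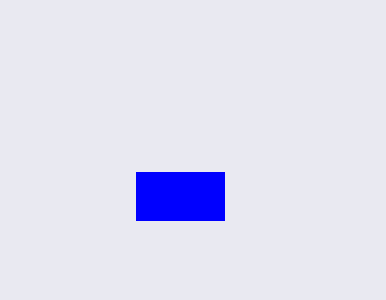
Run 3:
x0 = 136, y0 = 172, x1 = 224, y1 = 220, fill = 'blue'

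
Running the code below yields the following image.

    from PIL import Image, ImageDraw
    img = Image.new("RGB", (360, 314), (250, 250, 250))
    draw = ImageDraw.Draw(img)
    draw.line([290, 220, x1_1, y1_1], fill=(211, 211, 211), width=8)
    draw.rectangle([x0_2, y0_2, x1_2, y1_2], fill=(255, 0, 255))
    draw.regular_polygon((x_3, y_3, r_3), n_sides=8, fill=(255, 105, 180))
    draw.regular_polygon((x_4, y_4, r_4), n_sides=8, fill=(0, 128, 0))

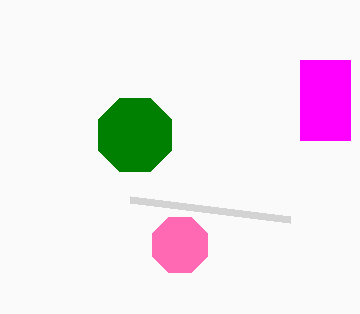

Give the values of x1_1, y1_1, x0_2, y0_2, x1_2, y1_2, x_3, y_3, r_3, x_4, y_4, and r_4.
x1_1 = 130, y1_1 = 200, x0_2 = 300, y0_2 = 60, x1_2 = 350, y1_2 = 140, x_3 = 180, y_3 = 245, r_3 = 30, x_4 = 135, y_4 = 135, r_4 = 40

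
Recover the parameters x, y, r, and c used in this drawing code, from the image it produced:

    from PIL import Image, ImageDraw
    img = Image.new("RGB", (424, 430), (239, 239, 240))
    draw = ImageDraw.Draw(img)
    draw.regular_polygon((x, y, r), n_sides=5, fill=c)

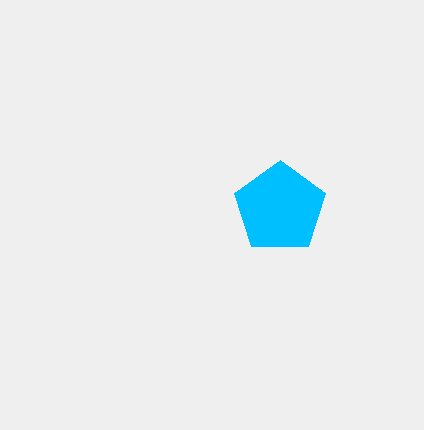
x = 280; y = 208; r = 48; c = 'deepskyblue'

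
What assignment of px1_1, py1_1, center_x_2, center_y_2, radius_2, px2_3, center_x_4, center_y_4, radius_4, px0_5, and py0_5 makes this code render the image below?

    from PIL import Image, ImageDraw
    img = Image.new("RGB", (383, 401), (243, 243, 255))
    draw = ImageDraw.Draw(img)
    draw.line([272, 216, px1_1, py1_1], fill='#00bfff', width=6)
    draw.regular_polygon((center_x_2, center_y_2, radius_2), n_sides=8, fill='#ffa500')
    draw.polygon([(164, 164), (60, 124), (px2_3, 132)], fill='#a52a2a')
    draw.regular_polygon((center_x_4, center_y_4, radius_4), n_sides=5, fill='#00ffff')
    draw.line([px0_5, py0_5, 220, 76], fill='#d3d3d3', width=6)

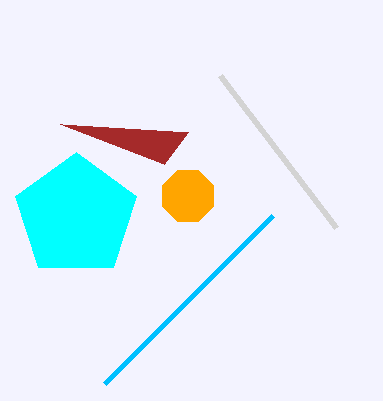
px1_1 = 104, py1_1 = 384, center_x_2 = 188, center_y_2 = 196, radius_2 = 28, px2_3 = 188, center_x_4 = 76, center_y_4 = 216, radius_4 = 64, px0_5 = 336, py0_5 = 228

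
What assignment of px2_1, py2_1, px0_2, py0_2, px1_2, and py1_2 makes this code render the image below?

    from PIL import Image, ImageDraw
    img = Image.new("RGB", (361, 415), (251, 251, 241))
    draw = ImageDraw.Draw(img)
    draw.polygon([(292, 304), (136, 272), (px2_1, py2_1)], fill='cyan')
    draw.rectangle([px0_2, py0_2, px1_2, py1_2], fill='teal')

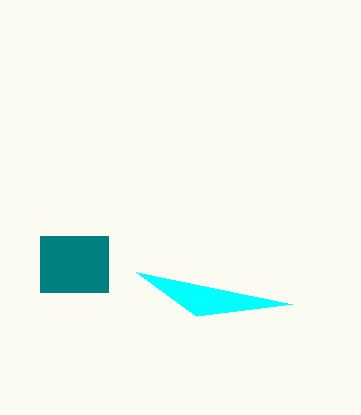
px2_1 = 196; py2_1 = 316; px0_2 = 40; py0_2 = 236; px1_2 = 108; py1_2 = 292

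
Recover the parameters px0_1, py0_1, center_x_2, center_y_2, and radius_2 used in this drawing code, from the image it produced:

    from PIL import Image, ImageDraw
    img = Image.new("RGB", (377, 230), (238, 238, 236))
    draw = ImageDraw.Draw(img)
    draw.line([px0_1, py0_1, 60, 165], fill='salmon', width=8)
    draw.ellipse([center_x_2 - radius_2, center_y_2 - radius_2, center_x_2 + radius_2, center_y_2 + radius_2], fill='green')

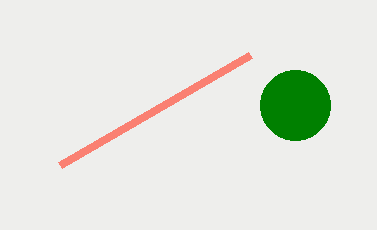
px0_1 = 250, py0_1 = 55, center_x_2 = 295, center_y_2 = 105, radius_2 = 35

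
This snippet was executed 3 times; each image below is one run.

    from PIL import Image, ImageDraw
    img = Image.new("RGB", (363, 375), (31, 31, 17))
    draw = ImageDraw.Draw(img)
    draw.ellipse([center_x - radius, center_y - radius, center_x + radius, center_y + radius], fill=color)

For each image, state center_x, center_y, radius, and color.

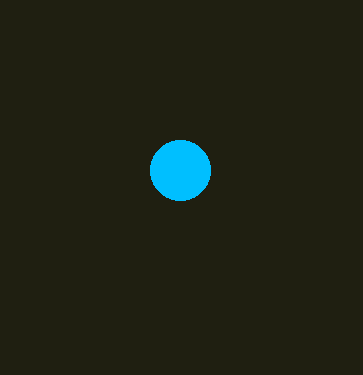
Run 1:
center_x = 180, center_y = 170, radius = 30, color = 'deepskyblue'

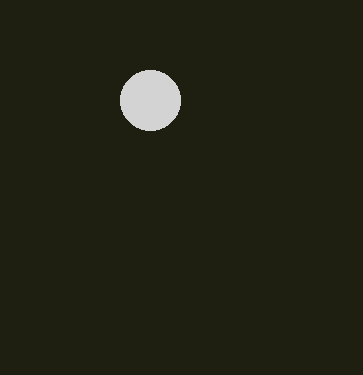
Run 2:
center_x = 150, center_y = 100, radius = 30, color = 'lightgray'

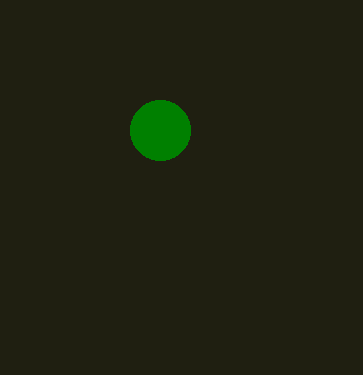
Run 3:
center_x = 160
center_y = 130
radius = 30
color = 'green'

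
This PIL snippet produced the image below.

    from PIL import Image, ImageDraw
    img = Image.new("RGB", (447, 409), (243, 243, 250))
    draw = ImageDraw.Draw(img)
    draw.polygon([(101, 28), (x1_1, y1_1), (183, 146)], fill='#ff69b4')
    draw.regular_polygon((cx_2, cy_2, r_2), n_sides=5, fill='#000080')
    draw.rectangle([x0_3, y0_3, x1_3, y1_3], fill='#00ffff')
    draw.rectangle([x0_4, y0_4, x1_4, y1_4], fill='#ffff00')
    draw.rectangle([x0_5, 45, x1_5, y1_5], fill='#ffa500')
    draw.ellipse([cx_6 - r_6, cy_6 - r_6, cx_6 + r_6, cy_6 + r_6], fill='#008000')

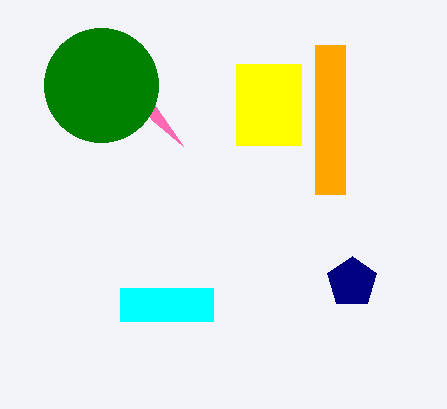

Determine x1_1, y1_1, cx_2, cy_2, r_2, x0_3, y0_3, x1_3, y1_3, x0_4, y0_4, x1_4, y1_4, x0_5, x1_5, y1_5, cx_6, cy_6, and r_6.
x1_1 = 152, y1_1 = 120, cx_2 = 352, cy_2 = 282, r_2 = 26, x0_3 = 120, y0_3 = 288, x1_3 = 213, y1_3 = 321, x0_4 = 236, y0_4 = 64, x1_4 = 301, y1_4 = 145, x0_5 = 315, x1_5 = 345, y1_5 = 194, cx_6 = 101, cy_6 = 85, r_6 = 57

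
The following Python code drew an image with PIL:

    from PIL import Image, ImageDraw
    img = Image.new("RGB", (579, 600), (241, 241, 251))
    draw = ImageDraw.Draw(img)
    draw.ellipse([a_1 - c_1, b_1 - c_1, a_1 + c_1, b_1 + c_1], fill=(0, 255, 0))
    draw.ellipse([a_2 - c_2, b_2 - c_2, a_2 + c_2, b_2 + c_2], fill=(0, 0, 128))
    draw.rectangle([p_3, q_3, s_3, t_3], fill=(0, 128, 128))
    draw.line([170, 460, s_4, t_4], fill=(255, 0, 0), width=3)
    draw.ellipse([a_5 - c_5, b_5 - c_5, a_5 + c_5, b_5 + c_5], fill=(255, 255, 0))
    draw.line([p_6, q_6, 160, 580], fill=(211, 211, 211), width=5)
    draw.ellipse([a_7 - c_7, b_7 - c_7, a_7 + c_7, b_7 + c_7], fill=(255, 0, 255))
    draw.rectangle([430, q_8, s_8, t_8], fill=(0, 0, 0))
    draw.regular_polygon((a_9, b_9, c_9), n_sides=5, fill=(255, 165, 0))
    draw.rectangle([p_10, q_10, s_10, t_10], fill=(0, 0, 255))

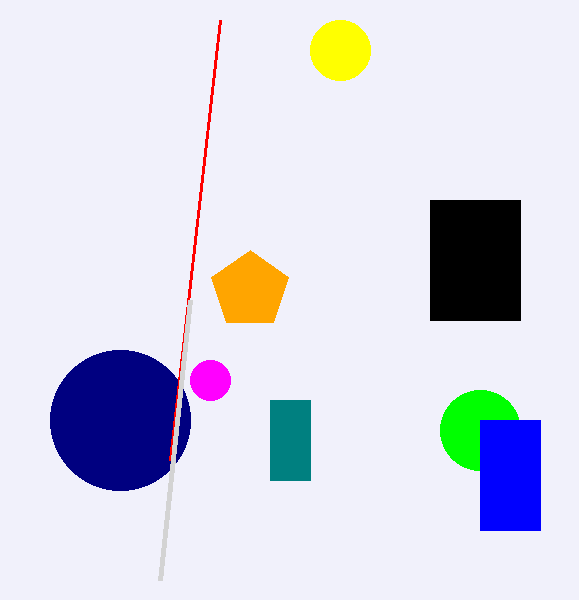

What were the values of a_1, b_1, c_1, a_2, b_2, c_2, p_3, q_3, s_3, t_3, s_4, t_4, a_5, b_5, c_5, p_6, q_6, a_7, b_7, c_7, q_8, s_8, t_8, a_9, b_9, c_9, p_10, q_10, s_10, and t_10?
a_1 = 480
b_1 = 430
c_1 = 40
a_2 = 120
b_2 = 420
c_2 = 70
p_3 = 270
q_3 = 400
s_3 = 310
t_3 = 480
s_4 = 220
t_4 = 20
a_5 = 340
b_5 = 50
c_5 = 30
p_6 = 190
q_6 = 300
a_7 = 210
b_7 = 380
c_7 = 20
q_8 = 200
s_8 = 520
t_8 = 320
a_9 = 250
b_9 = 290
c_9 = 40
p_10 = 480
q_10 = 420
s_10 = 540
t_10 = 530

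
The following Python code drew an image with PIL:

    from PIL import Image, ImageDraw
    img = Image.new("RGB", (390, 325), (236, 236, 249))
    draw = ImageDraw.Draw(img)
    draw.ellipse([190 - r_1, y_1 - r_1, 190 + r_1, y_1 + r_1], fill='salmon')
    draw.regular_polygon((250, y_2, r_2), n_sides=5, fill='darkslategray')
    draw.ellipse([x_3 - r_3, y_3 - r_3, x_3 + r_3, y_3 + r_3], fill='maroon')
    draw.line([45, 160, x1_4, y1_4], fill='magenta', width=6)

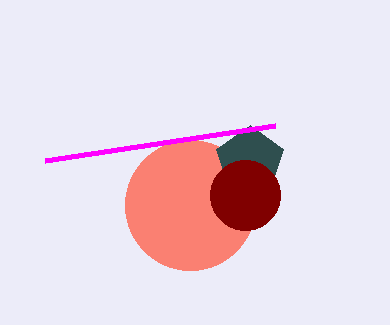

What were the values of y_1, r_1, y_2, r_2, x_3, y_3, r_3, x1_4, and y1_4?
y_1 = 205; r_1 = 65; y_2 = 160; r_2 = 35; x_3 = 245; y_3 = 195; r_3 = 35; x1_4 = 275; y1_4 = 125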